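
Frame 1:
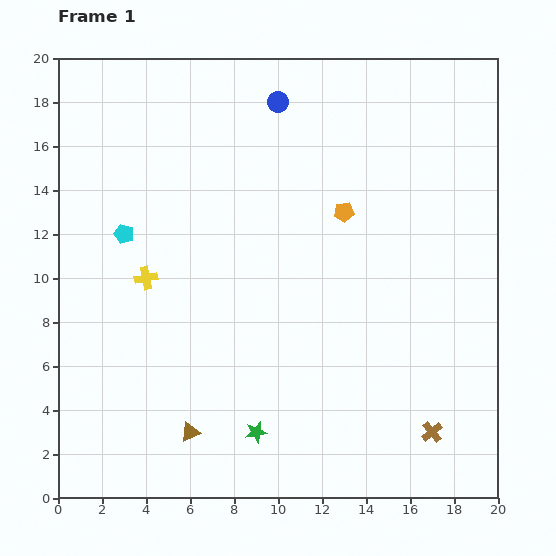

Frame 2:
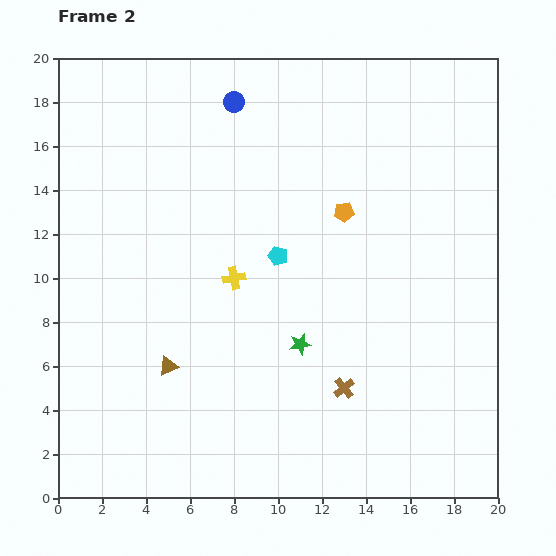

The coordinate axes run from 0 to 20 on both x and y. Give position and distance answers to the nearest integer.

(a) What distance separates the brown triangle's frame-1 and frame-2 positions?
3

The brown triangle moved from (6, 3) to (5, 6), a distance of √(1² + 3²) ≈ 3.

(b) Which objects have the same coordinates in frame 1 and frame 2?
the orange pentagon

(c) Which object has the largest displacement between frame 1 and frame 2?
the cyan pentagon

(moved 7; next 4)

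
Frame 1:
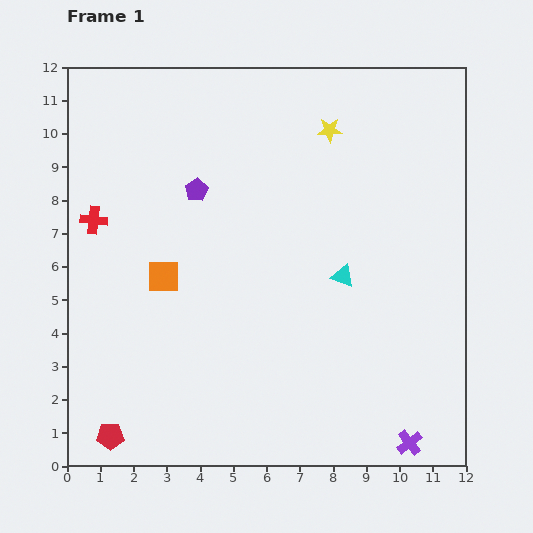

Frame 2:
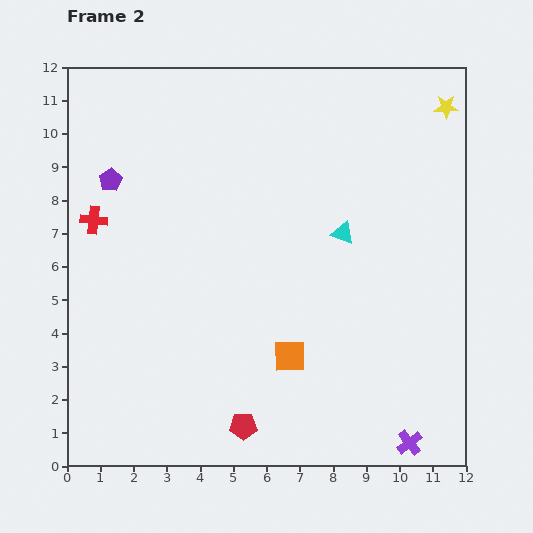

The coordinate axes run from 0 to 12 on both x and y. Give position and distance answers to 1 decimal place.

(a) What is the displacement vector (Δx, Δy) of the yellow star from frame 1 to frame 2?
(3.5, 0.7)

The yellow star was at (7.9, 10.1) in frame 1 and (11.4, 10.8) in frame 2.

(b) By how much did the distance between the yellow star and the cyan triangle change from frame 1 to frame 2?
+0.5

Distance in frame 1: 4.4. Distance in frame 2: 4.9.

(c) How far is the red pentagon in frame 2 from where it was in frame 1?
4.0

The red pentagon moved from (1.3, 0.9) to (5.3, 1.2), a distance of √(4.0² + 0.3²) ≈ 4.0.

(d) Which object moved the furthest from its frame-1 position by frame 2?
the orange square

(moved 4.5; next 4.0)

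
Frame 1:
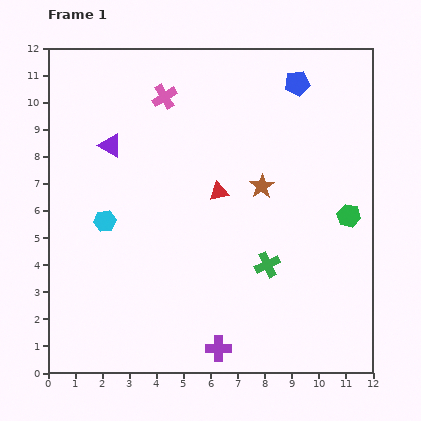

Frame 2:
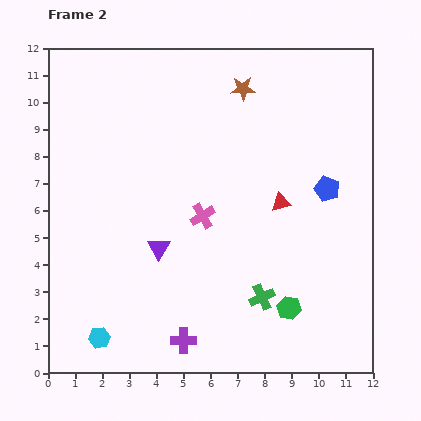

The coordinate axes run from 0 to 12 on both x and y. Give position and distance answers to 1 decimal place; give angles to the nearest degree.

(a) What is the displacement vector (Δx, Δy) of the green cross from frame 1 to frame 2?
(-0.2, -1.2)

The green cross was at (8.1, 4.0) in frame 1 and (7.9, 2.8) in frame 2.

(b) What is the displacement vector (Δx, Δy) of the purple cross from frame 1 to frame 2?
(-1.3, 0.3)

The purple cross was at (6.3, 0.9) in frame 1 and (5.0, 1.2) in frame 2.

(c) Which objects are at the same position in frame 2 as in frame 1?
none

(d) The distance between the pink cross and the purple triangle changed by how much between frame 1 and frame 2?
-0.7

Distance in frame 1: 2.7. Distance in frame 2: 2.0.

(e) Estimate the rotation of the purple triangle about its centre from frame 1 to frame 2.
31° clockwise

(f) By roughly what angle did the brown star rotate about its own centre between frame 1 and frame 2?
30° clockwise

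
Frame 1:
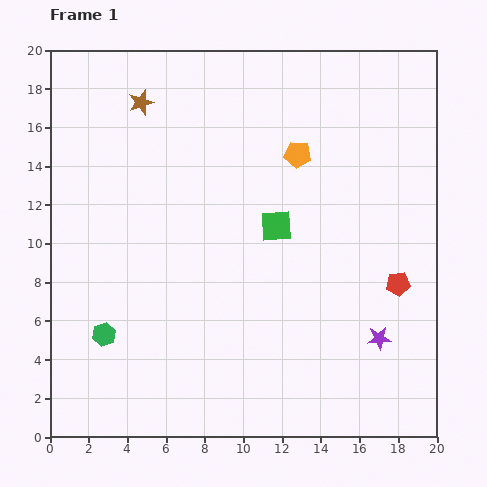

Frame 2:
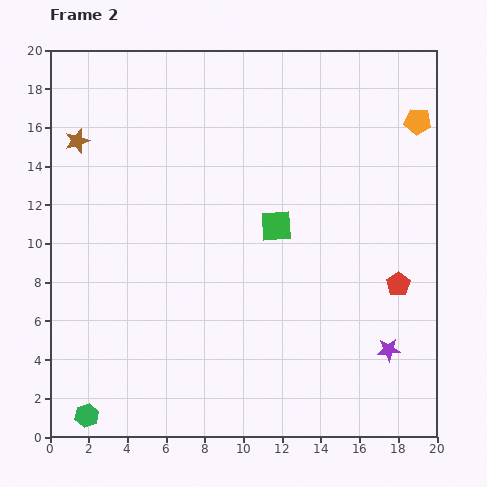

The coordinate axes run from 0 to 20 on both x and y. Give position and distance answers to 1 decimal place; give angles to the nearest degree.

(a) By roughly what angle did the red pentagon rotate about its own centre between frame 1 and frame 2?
27° counter-clockwise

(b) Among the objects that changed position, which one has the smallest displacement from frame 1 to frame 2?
the purple star

(moved 0.8)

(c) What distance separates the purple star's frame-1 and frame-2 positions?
0.8

The purple star moved from (17.0, 5.1) to (17.5, 4.5), a distance of √(0.5² + 0.6²) ≈ 0.8.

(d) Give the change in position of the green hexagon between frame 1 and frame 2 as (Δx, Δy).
(-0.9, -4.2)

The green hexagon was at (2.8, 5.3) in frame 1 and (1.9, 1.1) in frame 2.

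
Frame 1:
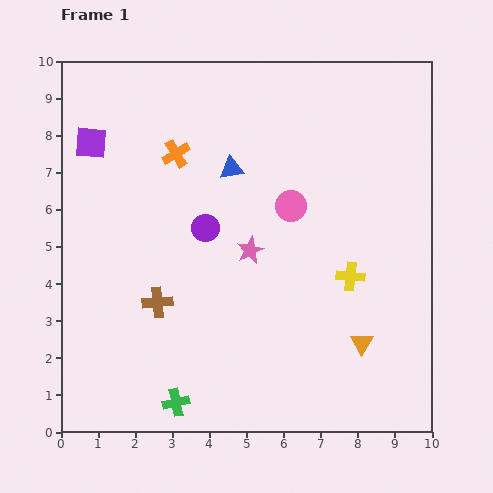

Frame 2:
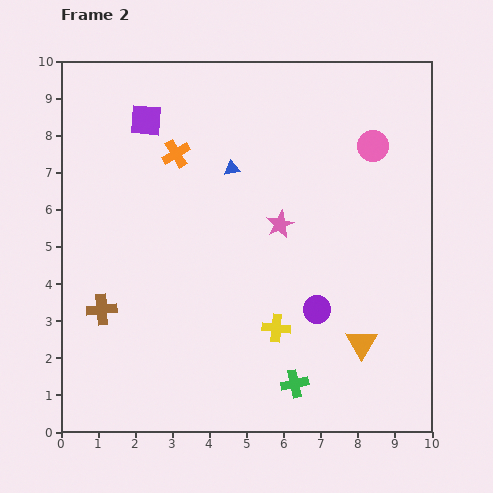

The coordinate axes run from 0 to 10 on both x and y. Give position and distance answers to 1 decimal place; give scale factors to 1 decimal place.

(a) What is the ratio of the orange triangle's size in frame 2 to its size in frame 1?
1.4×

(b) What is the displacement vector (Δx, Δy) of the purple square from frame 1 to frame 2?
(1.5, 0.6)

The purple square was at (0.8, 7.8) in frame 1 and (2.3, 8.4) in frame 2.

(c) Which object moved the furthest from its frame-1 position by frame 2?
the purple circle

(moved 3.7; next 3.2)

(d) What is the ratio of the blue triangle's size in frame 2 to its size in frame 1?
0.7×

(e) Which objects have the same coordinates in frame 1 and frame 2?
the orange cross, the orange triangle, the blue triangle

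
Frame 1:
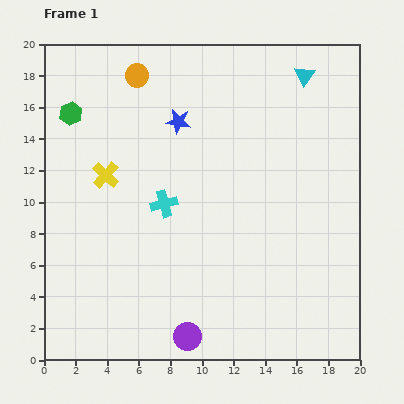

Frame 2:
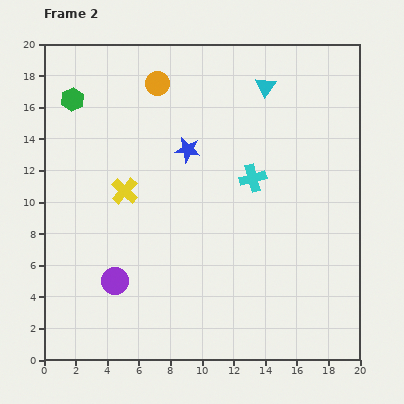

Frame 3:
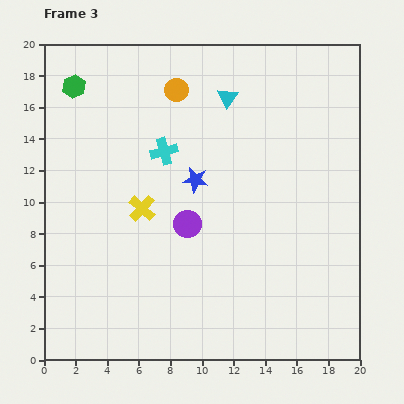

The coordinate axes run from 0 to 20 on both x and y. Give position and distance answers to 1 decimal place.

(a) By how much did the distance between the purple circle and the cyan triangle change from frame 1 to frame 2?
-2.6

Distance in frame 1: 18.1. Distance in frame 2: 15.5.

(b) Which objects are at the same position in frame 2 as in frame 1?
none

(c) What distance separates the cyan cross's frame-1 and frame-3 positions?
3.3

The cyan cross moved from (7.6, 9.9) to (7.6, 13.2), a distance of √(0.0² + 3.3²) ≈ 3.3.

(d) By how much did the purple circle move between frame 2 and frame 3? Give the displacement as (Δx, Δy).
(4.6, 3.6)

The purple circle was at (4.5, 5.0) in frame 2 and (9.1, 8.6) in frame 3.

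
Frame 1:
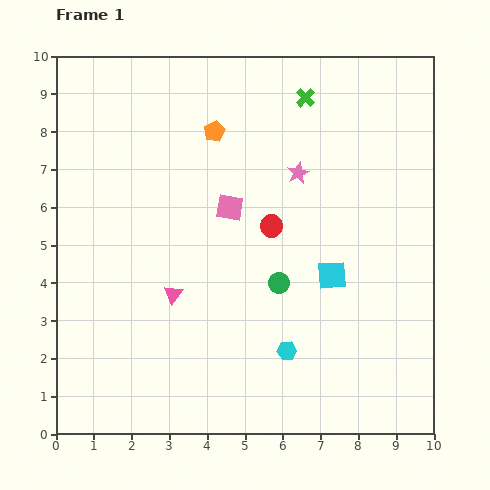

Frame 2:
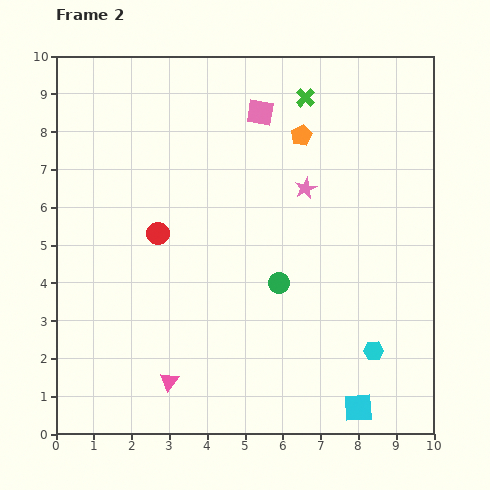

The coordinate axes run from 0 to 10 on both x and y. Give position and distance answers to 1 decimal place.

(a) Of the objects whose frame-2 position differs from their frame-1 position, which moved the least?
the pink star

(moved 0.4)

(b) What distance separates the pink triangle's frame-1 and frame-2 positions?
2.3

The pink triangle moved from (3.1, 3.7) to (3.0, 1.4), a distance of √(0.1² + 2.3²) ≈ 2.3.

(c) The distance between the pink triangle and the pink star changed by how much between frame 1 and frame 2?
+1.6

Distance in frame 1: 4.6. Distance in frame 2: 6.2.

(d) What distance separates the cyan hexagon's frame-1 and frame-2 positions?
2.3

The cyan hexagon moved from (6.1, 2.2) to (8.4, 2.2), a distance of √(2.3² + 0.0²) ≈ 2.3.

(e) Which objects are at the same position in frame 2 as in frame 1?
the green cross, the green circle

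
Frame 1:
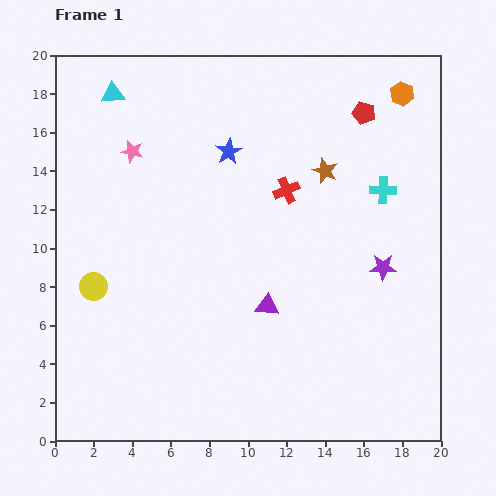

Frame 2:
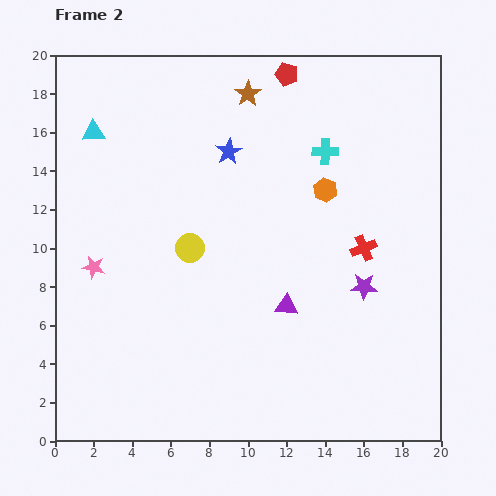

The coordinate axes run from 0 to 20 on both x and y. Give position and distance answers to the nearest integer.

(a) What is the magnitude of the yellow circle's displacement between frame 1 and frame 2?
5

The yellow circle moved from (2, 8) to (7, 10), a distance of √(5² + 2²) ≈ 5.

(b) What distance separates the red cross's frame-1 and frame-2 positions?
5

The red cross moved from (12, 13) to (16, 10), a distance of √(4² + 3²) ≈ 5.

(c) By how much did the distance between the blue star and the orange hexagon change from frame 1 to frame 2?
-4

Distance in frame 1: 9. Distance in frame 2: 5.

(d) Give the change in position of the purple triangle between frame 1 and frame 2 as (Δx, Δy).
(1, 0)

The purple triangle was at (11, 7) in frame 1 and (12, 7) in frame 2.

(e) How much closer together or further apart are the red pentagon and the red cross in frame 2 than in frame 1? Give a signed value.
+4

Distance in frame 1: 6. Distance in frame 2: 10.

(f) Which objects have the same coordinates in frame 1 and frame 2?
the blue star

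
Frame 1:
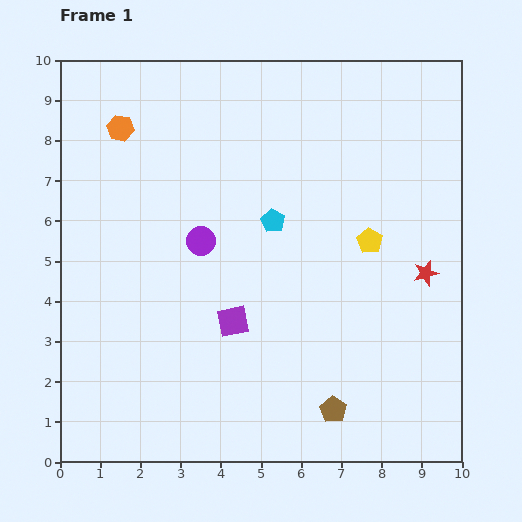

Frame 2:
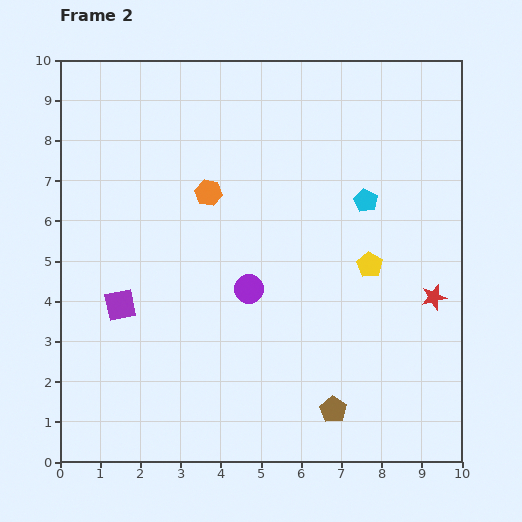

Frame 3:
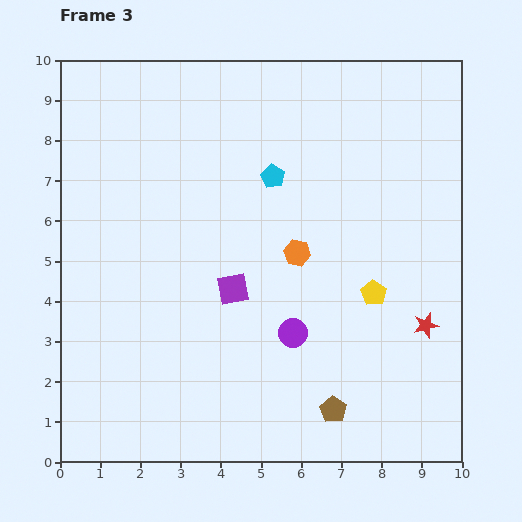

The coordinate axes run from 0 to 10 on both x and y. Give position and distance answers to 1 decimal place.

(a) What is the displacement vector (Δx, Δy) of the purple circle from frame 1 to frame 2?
(1.2, -1.2)

The purple circle was at (3.5, 5.5) in frame 1 and (4.7, 4.3) in frame 2.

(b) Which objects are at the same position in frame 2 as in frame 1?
the brown pentagon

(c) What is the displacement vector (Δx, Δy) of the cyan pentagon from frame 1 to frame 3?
(0.0, 1.1)

The cyan pentagon was at (5.3, 6.0) in frame 1 and (5.3, 7.1) in frame 3.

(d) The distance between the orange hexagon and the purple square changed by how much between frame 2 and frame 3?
-1.8

Distance in frame 2: 3.6. Distance in frame 3: 1.8.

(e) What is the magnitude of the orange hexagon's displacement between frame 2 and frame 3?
2.7

The orange hexagon moved from (3.7, 6.7) to (5.9, 5.2), a distance of √(2.2² + 1.5²) ≈ 2.7.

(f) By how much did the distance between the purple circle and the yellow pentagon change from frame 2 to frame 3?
-0.9

Distance in frame 2: 3.1. Distance in frame 3: 2.2.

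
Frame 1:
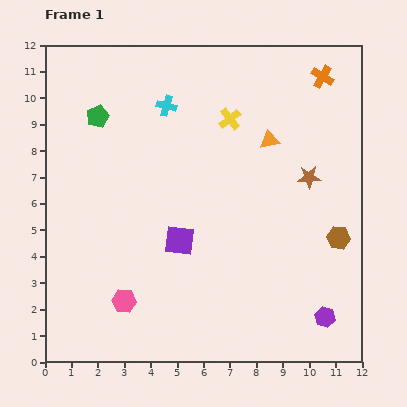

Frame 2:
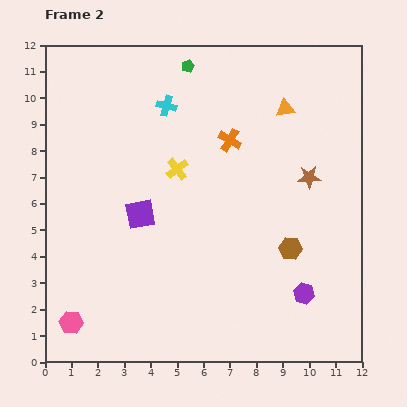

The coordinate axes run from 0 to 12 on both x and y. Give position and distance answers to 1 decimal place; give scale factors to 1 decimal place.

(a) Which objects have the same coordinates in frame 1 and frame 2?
the cyan cross, the brown star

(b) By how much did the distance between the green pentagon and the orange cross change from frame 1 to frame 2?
-5.4

Distance in frame 1: 8.6. Distance in frame 2: 3.2.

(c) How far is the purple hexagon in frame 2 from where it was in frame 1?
1.2

The purple hexagon moved from (10.6, 1.7) to (9.8, 2.6), a distance of √(0.8² + 0.9²) ≈ 1.2.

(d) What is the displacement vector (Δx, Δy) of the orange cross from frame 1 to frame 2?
(-3.5, -2.4)

The orange cross was at (10.5, 10.8) in frame 1 and (7.0, 8.4) in frame 2.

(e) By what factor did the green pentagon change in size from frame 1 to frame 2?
0.6×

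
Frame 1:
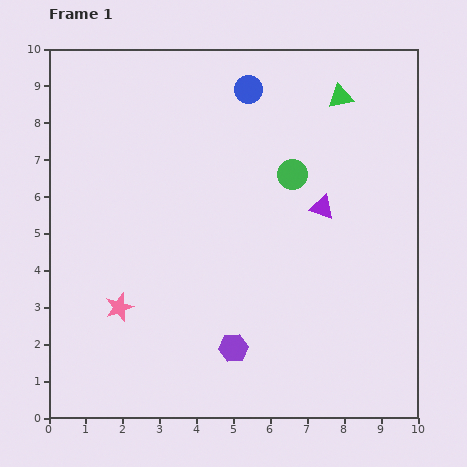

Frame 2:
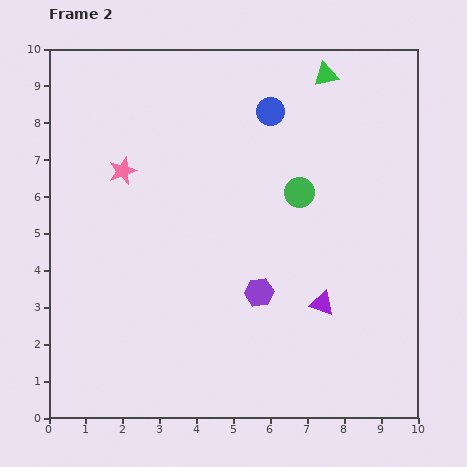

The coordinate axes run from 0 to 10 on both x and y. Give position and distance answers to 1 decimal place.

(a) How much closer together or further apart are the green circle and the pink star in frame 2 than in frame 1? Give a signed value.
-1.1

Distance in frame 1: 5.9. Distance in frame 2: 4.8.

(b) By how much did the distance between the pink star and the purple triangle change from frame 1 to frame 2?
+0.4

Distance in frame 1: 6.1. Distance in frame 2: 6.5.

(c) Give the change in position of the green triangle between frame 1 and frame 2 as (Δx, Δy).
(-0.4, 0.6)

The green triangle was at (7.9, 8.7) in frame 1 and (7.5, 9.3) in frame 2.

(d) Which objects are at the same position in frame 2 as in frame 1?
none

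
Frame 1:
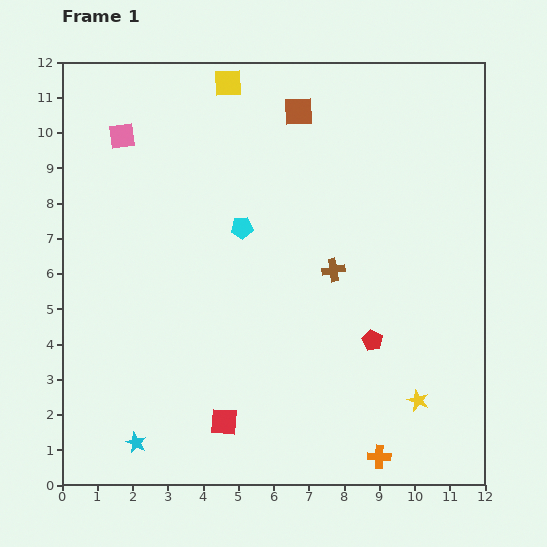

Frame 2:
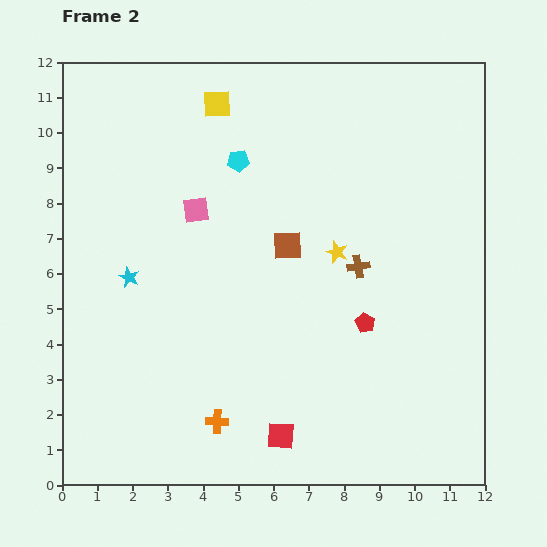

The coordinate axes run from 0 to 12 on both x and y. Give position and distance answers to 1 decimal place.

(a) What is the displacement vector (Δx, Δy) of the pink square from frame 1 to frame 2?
(2.1, -2.1)

The pink square was at (1.7, 9.9) in frame 1 and (3.8, 7.8) in frame 2.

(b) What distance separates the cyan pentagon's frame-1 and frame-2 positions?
1.9

The cyan pentagon moved from (5.1, 7.3) to (5.0, 9.2), a distance of √(0.1² + 1.9²) ≈ 1.9.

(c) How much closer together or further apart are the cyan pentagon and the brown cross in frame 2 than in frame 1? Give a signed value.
+1.6

Distance in frame 1: 2.9. Distance in frame 2: 4.5.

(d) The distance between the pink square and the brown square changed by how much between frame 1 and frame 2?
-2.2

Distance in frame 1: 5.0. Distance in frame 2: 2.8.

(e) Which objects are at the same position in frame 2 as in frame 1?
none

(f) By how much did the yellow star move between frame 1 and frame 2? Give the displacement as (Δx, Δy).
(-2.3, 4.2)

The yellow star was at (10.1, 2.4) in frame 1 and (7.8, 6.6) in frame 2.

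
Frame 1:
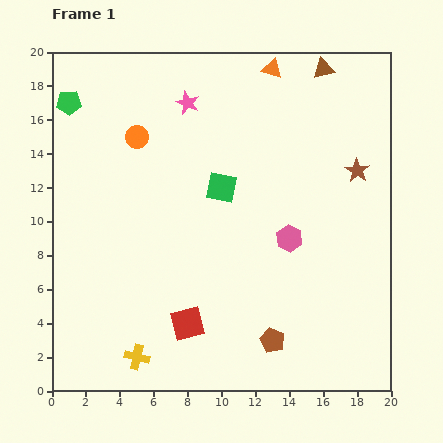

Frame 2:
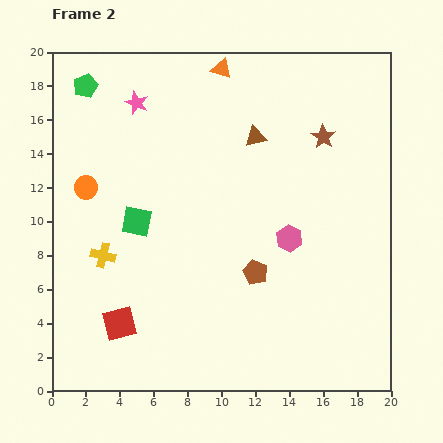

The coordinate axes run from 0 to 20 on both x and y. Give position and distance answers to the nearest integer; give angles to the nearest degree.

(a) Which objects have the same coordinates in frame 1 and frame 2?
the pink hexagon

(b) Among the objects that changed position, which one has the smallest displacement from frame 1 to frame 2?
the green pentagon

(moved 1)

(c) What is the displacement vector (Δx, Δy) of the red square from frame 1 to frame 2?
(-4, 0)

The red square was at (8, 4) in frame 1 and (4, 4) in frame 2.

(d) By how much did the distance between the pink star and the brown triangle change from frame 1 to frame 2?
-1

Distance in frame 1: 8. Distance in frame 2: 7.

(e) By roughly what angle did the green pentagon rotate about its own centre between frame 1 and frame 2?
21° counter-clockwise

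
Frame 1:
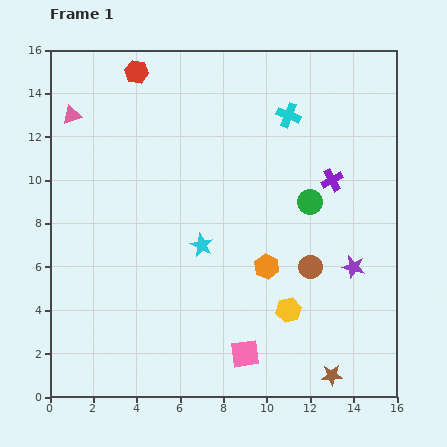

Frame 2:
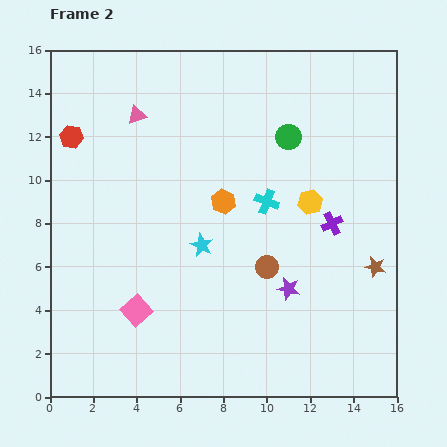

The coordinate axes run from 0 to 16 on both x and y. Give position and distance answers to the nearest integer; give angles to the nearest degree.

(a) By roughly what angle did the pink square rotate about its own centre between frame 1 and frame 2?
33° counter-clockwise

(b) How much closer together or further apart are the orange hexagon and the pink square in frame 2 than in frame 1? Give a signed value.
+2

Distance in frame 1: 4. Distance in frame 2: 6.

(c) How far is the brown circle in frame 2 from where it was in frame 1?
2

The brown circle moved from (12, 6) to (10, 6), a distance of √(2² + 0²) ≈ 2.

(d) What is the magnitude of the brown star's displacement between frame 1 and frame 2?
5

The brown star moved from (13, 1) to (15, 6), a distance of √(2² + 5²) ≈ 5.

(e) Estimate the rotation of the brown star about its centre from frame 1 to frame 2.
16° clockwise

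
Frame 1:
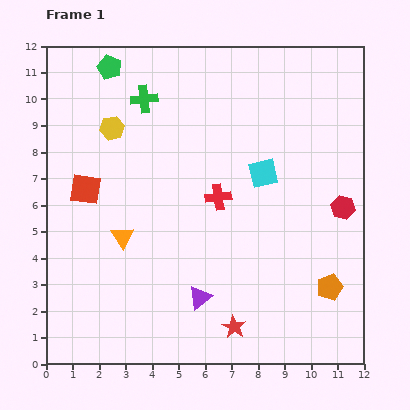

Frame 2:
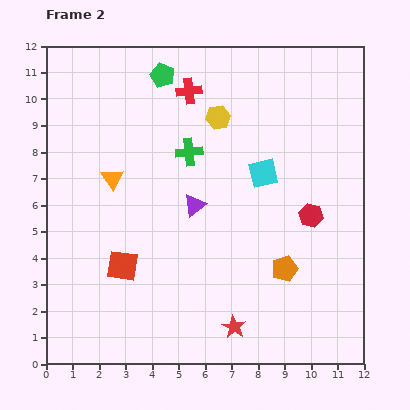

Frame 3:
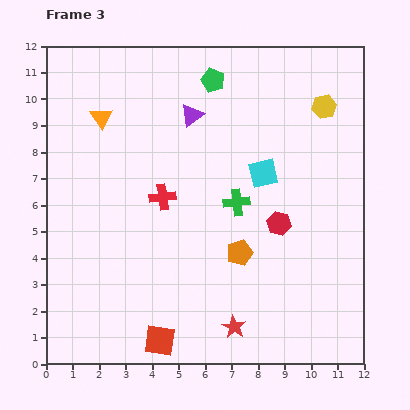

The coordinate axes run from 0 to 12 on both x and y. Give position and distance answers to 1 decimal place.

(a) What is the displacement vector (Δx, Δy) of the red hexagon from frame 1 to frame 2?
(-1.2, -0.3)

The red hexagon was at (11.2, 5.9) in frame 1 and (10.0, 5.6) in frame 2.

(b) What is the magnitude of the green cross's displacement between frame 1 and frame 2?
2.6

The green cross moved from (3.7, 10.0) to (5.4, 8.0), a distance of √(1.7² + 2.0²) ≈ 2.6.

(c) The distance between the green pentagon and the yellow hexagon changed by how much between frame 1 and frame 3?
+2.0

Distance in frame 1: 2.3. Distance in frame 3: 4.3.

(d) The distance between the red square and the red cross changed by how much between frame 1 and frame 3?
+0.4

Distance in frame 1: 5.0. Distance in frame 3: 5.4.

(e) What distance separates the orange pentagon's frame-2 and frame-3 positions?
1.8

The orange pentagon moved from (9.0, 3.6) to (7.3, 4.2), a distance of √(1.7² + 0.6²) ≈ 1.8.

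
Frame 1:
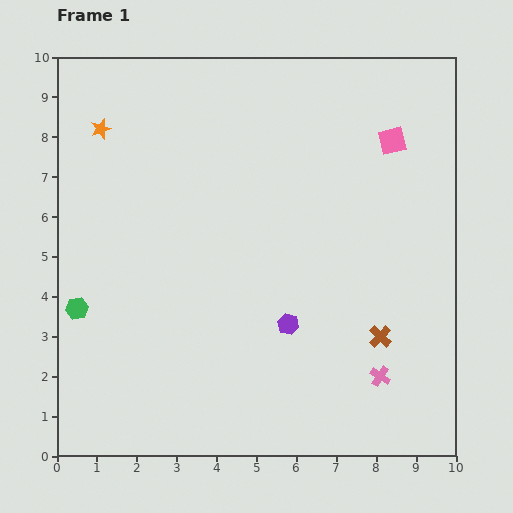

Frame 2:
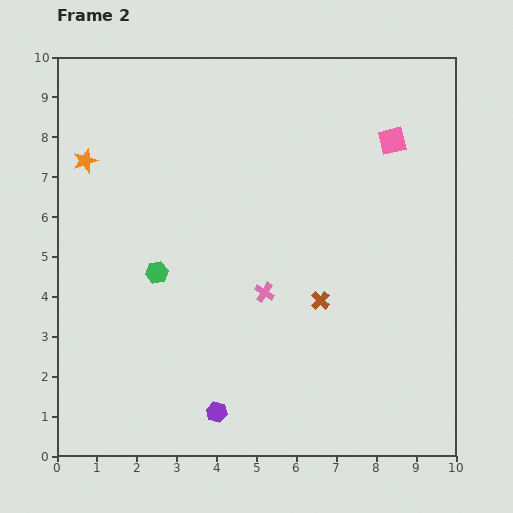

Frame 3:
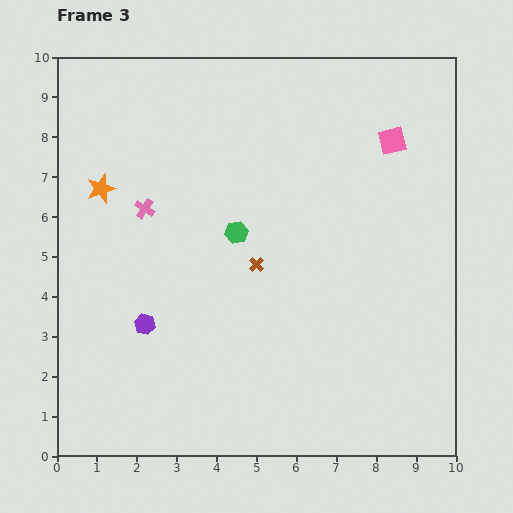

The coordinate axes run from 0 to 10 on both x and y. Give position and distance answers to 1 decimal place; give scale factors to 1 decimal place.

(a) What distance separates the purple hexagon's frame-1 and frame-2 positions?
2.8

The purple hexagon moved from (5.8, 3.3) to (4.0, 1.1), a distance of √(1.8² + 2.2²) ≈ 2.8.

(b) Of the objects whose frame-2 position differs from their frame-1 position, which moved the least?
the orange star

(moved 0.9)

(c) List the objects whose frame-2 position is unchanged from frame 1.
the pink square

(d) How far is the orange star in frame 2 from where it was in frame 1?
0.9

The orange star moved from (1.1, 8.2) to (0.7, 7.4), a distance of √(0.4² + 0.8²) ≈ 0.9.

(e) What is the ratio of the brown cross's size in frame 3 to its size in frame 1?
0.7×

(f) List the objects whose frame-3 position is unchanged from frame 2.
the pink square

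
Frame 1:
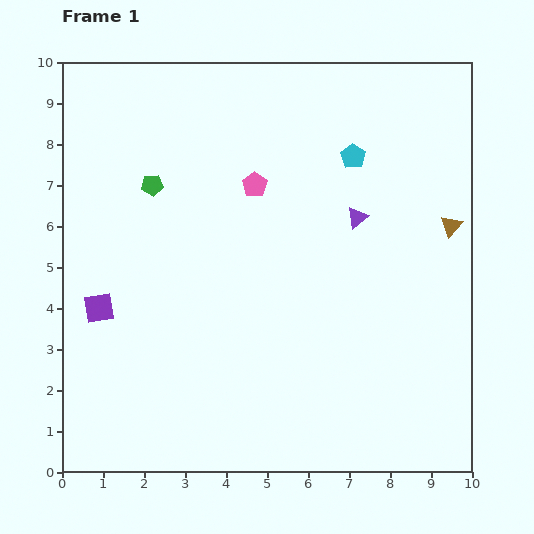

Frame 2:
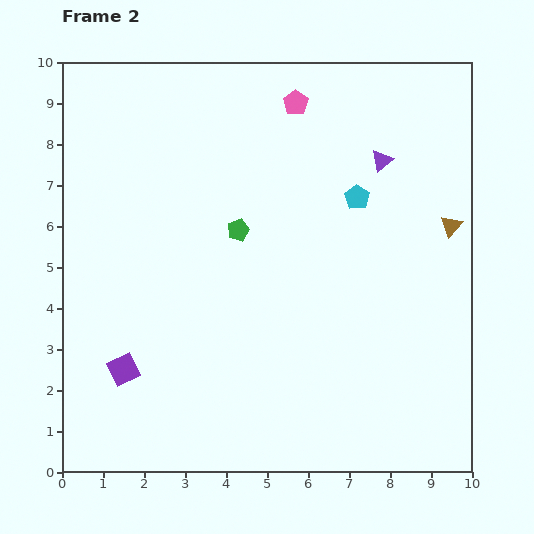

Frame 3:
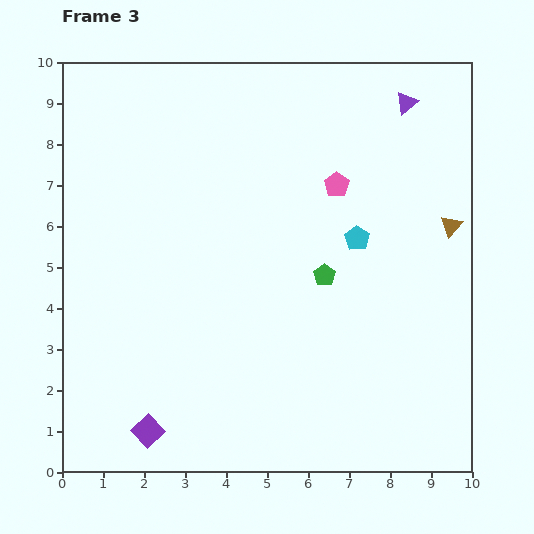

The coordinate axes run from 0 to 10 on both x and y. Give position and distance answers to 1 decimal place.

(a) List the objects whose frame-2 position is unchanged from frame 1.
the brown triangle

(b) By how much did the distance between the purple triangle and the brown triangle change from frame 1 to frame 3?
+0.9

Distance in frame 1: 2.3. Distance in frame 3: 3.2.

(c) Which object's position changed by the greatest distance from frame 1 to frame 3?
the green pentagon

(moved 4.7; next 3.2)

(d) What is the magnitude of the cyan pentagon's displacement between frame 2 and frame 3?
1.0

The cyan pentagon moved from (7.2, 6.7) to (7.2, 5.7), a distance of √(0.0² + 1.0²) ≈ 1.0.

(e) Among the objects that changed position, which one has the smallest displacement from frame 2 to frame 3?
the cyan pentagon

(moved 1.0)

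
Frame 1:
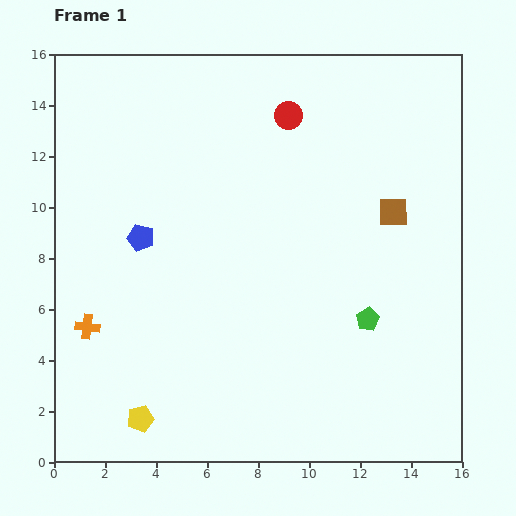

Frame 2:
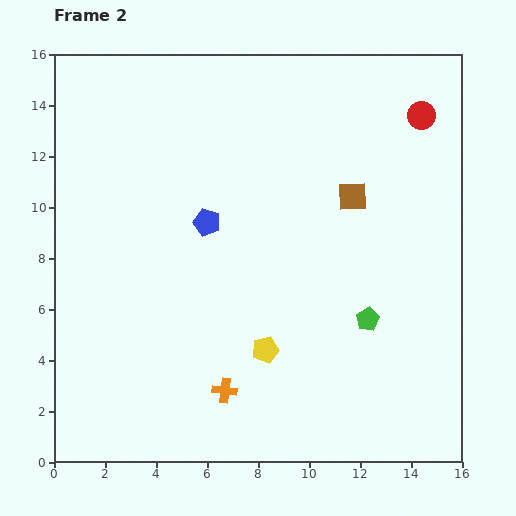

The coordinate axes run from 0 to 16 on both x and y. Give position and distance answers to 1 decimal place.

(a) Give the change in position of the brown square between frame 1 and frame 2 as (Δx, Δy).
(-1.6, 0.6)

The brown square was at (13.3, 9.8) in frame 1 and (11.7, 10.4) in frame 2.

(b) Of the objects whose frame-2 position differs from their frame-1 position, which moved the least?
the brown square

(moved 1.7)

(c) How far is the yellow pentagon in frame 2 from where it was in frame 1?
5.6

The yellow pentagon moved from (3.4, 1.7) to (8.3, 4.4), a distance of √(4.9² + 2.7²) ≈ 5.6.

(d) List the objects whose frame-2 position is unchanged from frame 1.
the green pentagon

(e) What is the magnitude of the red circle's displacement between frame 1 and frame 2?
5.2

The red circle moved from (9.2, 13.6) to (14.4, 13.6), a distance of √(5.2² + 0.0²) ≈ 5.2.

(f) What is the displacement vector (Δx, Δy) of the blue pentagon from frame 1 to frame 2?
(2.6, 0.6)

The blue pentagon was at (3.4, 8.8) in frame 1 and (6.0, 9.4) in frame 2.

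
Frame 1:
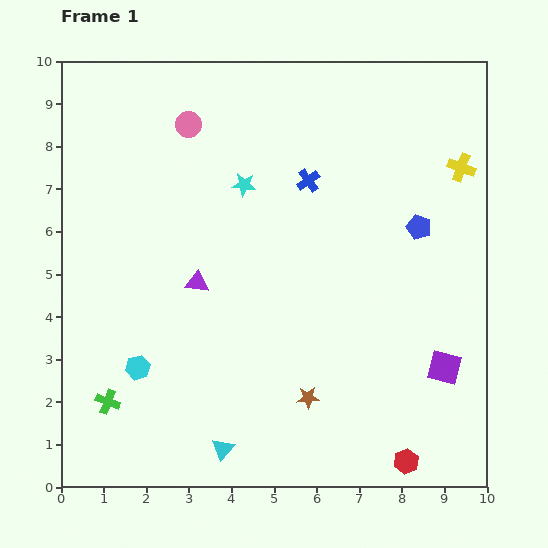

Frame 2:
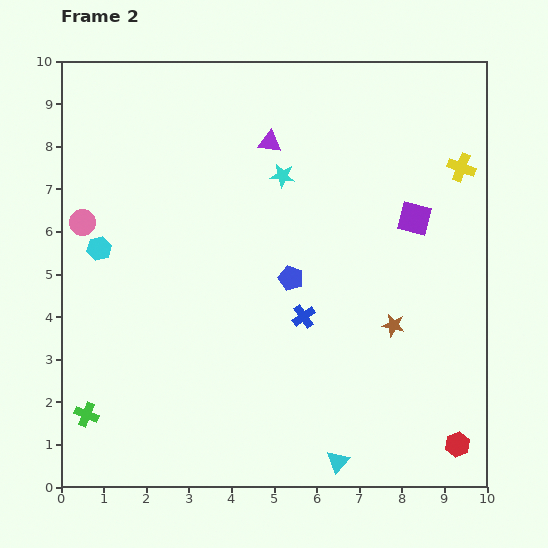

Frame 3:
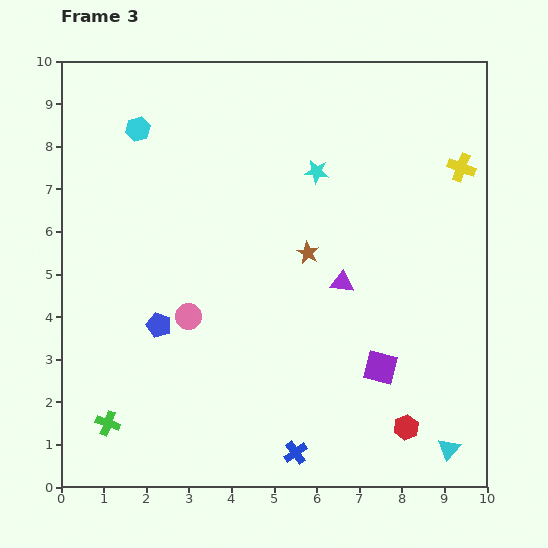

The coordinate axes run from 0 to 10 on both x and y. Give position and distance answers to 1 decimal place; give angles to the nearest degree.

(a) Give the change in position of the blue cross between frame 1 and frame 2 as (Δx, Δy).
(-0.1, -3.2)

The blue cross was at (5.8, 7.2) in frame 1 and (5.7, 4.0) in frame 2.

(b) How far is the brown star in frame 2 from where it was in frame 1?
2.6

The brown star moved from (5.8, 2.1) to (7.8, 3.8), a distance of √(2.0² + 1.7²) ≈ 2.6.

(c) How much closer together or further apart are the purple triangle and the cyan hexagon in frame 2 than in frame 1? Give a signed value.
+2.3

Distance in frame 1: 2.4. Distance in frame 2: 4.7.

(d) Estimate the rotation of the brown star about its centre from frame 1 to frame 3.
30° clockwise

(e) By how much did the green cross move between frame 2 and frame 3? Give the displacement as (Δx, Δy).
(0.5, -0.2)

The green cross was at (0.6, 1.7) in frame 2 and (1.1, 1.5) in frame 3.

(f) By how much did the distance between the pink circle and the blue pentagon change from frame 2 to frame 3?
-4.4

Distance in frame 2: 5.1. Distance in frame 3: 0.7.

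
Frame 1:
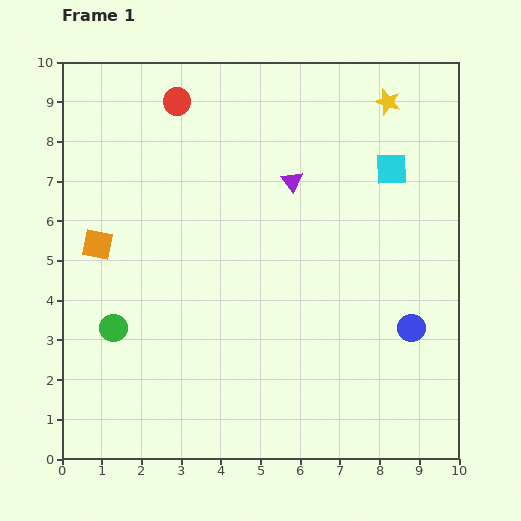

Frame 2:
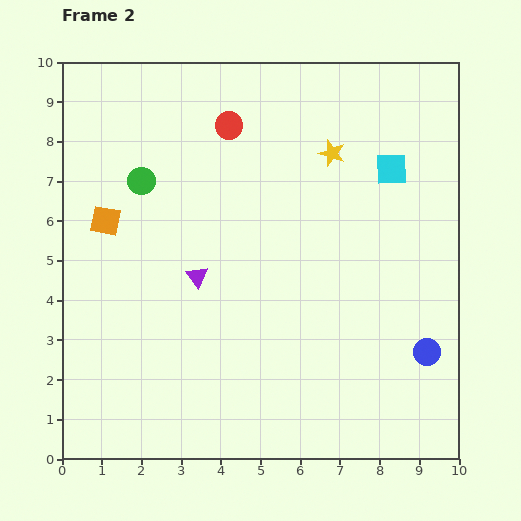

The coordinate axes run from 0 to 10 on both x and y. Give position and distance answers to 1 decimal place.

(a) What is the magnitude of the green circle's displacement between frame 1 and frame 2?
3.8

The green circle moved from (1.3, 3.3) to (2.0, 7.0), a distance of √(0.7² + 3.7²) ≈ 3.8.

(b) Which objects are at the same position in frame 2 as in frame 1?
the cyan square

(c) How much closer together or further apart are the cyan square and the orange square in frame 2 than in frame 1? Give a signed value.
-0.3

Distance in frame 1: 7.6. Distance in frame 2: 7.3.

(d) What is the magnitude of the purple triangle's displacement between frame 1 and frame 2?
3.4

The purple triangle moved from (5.8, 7.0) to (3.4, 4.6), a distance of √(2.4² + 2.4²) ≈ 3.4.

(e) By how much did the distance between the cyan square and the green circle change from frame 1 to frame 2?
-1.8

Distance in frame 1: 8.1. Distance in frame 2: 6.3.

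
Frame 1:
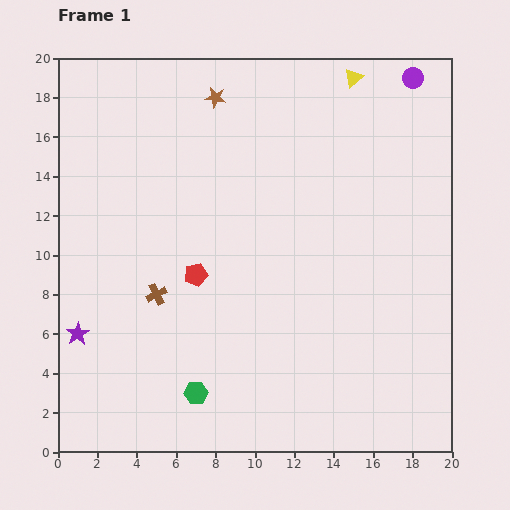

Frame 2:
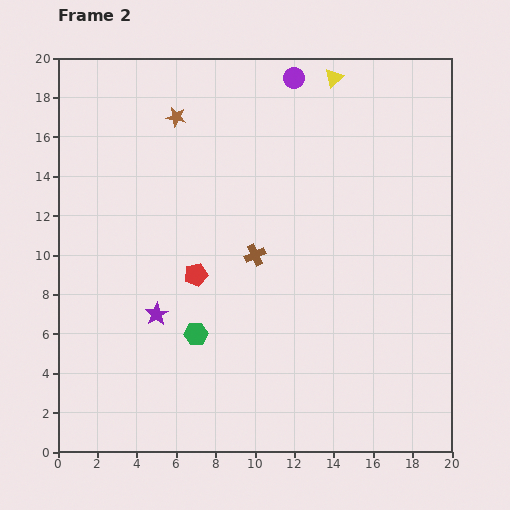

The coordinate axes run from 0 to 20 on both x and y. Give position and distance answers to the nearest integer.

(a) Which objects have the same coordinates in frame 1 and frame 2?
the red pentagon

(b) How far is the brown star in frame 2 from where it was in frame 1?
2

The brown star moved from (8, 18) to (6, 17), a distance of √(2² + 1²) ≈ 2.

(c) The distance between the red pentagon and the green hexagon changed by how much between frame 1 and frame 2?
-3

Distance in frame 1: 6. Distance in frame 2: 3.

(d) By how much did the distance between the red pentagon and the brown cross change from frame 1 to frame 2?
+1

Distance in frame 1: 2. Distance in frame 2: 3.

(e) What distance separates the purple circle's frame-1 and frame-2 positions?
6

The purple circle moved from (18, 19) to (12, 19), a distance of √(6² + 0²) ≈ 6.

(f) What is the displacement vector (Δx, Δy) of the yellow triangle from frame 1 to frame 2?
(-1, 0)

The yellow triangle was at (15, 19) in frame 1 and (14, 19) in frame 2.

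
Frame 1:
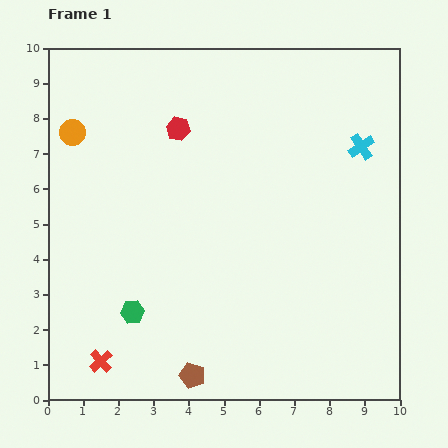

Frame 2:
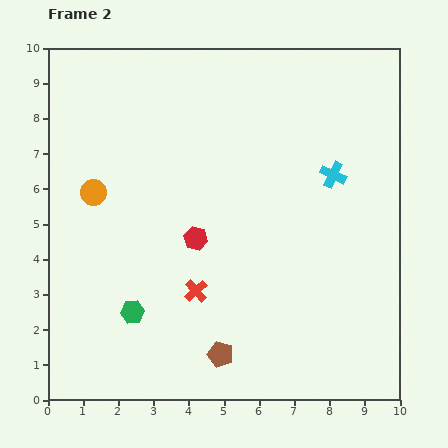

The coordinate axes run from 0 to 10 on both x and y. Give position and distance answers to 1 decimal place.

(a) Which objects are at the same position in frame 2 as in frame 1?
the green hexagon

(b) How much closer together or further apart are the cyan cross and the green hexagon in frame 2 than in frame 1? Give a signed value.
-1.1

Distance in frame 1: 8.0. Distance in frame 2: 6.9.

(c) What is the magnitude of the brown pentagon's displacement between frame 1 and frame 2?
1.0

The brown pentagon moved from (4.1, 0.7) to (4.9, 1.3), a distance of √(0.8² + 0.6²) ≈ 1.0.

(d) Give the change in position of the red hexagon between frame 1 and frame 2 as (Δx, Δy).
(0.5, -3.1)

The red hexagon was at (3.7, 7.7) in frame 1 and (4.2, 4.6) in frame 2.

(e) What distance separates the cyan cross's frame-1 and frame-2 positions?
1.1

The cyan cross moved from (8.9, 7.2) to (8.1, 6.4), a distance of √(0.8² + 0.8²) ≈ 1.1.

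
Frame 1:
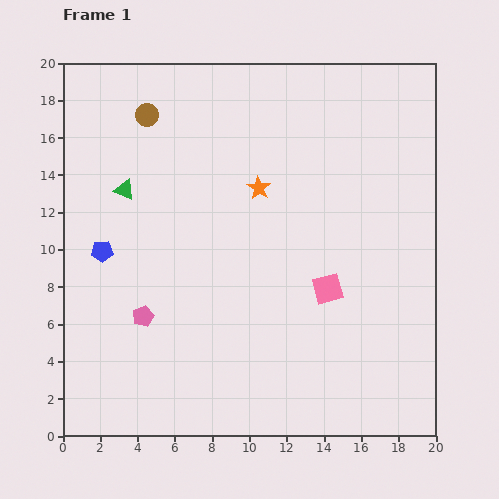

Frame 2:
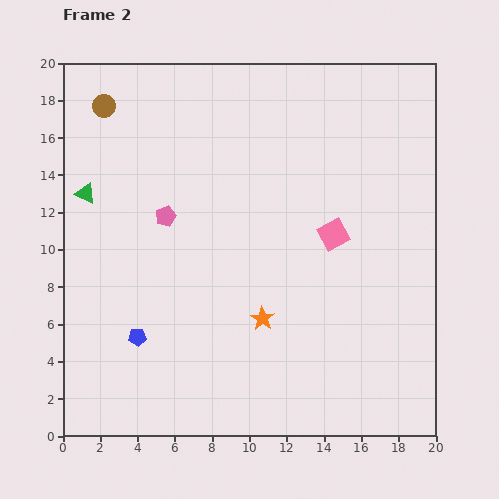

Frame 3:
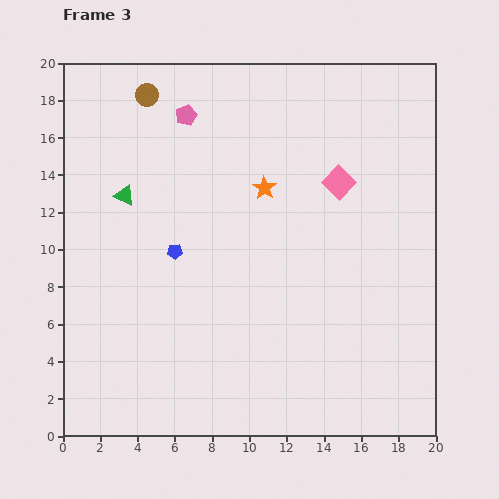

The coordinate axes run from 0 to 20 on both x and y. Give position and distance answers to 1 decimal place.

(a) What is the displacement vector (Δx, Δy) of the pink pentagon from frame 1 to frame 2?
(1.2, 5.4)

The pink pentagon was at (4.3, 6.4) in frame 1 and (5.5, 11.8) in frame 2.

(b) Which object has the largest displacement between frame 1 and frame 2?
the orange star

(moved 7.0; next 5.5)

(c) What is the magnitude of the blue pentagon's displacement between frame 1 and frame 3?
3.9

The blue pentagon moved from (2.1, 9.9) to (6.0, 9.9), a distance of √(3.9² + 0.0²) ≈ 3.9.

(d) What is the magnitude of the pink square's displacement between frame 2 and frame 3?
2.8

The pink square moved from (14.5, 10.8) to (14.8, 13.6), a distance of √(0.3² + 2.8²) ≈ 2.8.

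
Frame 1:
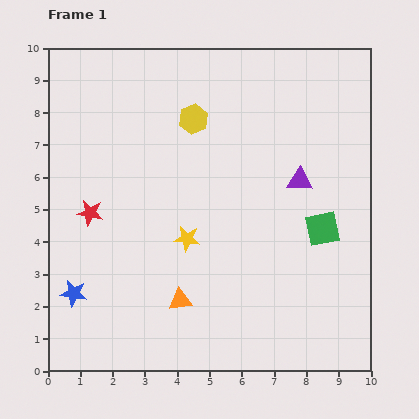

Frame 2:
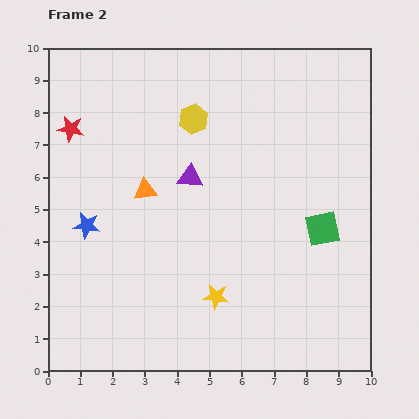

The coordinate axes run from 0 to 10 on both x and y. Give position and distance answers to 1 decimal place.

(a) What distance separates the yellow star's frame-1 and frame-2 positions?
2.0

The yellow star moved from (4.3, 4.1) to (5.2, 2.3), a distance of √(0.9² + 1.8²) ≈ 2.0.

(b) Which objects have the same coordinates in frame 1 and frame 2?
the yellow hexagon, the green square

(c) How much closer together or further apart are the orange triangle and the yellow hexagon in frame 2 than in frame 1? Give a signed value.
-2.9

Distance in frame 1: 5.6. Distance in frame 2: 2.7.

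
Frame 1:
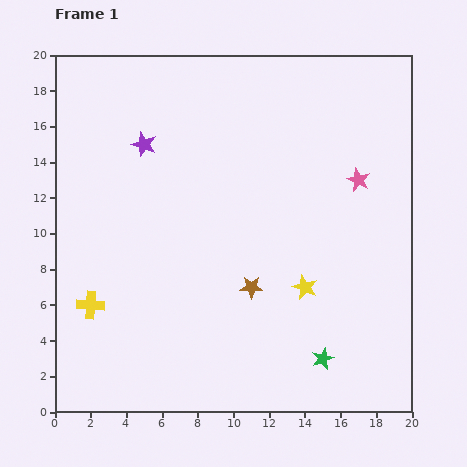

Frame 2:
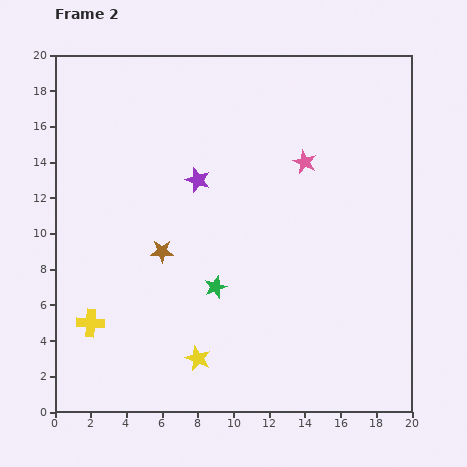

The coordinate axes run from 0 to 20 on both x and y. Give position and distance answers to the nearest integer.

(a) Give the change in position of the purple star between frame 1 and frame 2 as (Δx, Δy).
(3, -2)

The purple star was at (5, 15) in frame 1 and (8, 13) in frame 2.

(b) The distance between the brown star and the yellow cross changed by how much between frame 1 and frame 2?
-3

Distance in frame 1: 9. Distance in frame 2: 6.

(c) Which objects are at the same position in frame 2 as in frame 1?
none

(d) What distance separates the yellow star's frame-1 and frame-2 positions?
7

The yellow star moved from (14, 7) to (8, 3), a distance of √(6² + 4²) ≈ 7.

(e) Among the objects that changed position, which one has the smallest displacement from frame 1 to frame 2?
the yellow cross

(moved 1)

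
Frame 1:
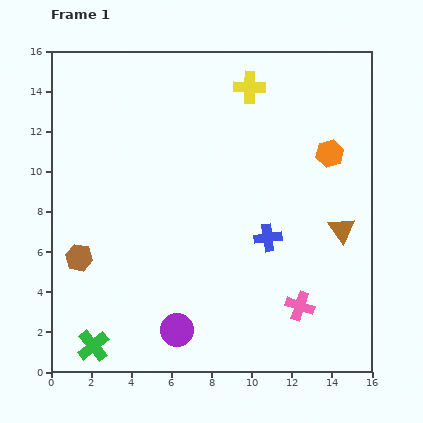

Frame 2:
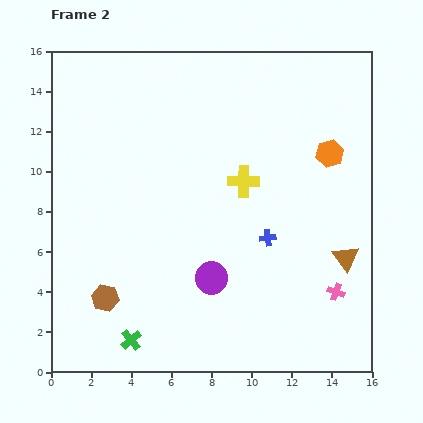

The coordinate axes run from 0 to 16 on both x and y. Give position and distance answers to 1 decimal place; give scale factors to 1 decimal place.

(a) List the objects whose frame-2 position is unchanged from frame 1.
the orange hexagon, the blue cross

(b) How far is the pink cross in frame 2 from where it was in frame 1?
1.9

The pink cross moved from (12.4, 3.3) to (14.2, 4.0), a distance of √(1.8² + 0.7²) ≈ 1.9.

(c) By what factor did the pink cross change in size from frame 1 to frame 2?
0.6×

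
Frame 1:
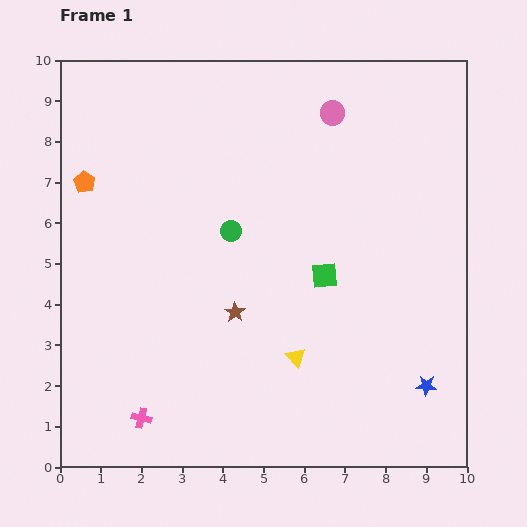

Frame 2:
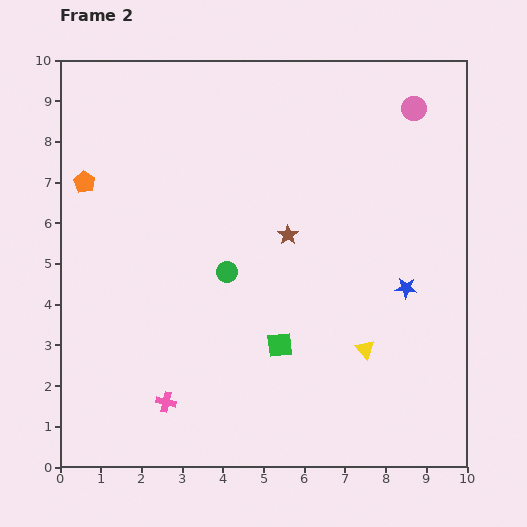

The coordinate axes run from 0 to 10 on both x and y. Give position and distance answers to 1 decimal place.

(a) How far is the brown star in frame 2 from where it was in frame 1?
2.3

The brown star moved from (4.3, 3.8) to (5.6, 5.7), a distance of √(1.3² + 1.9²) ≈ 2.3.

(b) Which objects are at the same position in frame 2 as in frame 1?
the orange pentagon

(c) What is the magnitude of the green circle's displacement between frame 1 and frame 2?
1.0

The green circle moved from (4.2, 5.8) to (4.1, 4.8), a distance of √(0.1² + 1.0²) ≈ 1.0.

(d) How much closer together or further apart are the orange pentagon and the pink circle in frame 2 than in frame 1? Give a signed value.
+2.0

Distance in frame 1: 6.3. Distance in frame 2: 8.3.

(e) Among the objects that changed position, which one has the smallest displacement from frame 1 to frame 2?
the pink cross

(moved 0.7)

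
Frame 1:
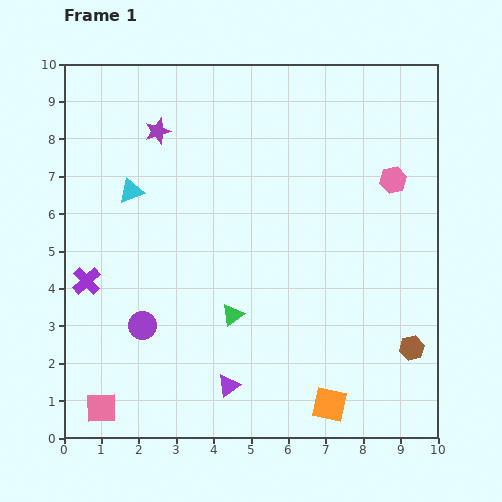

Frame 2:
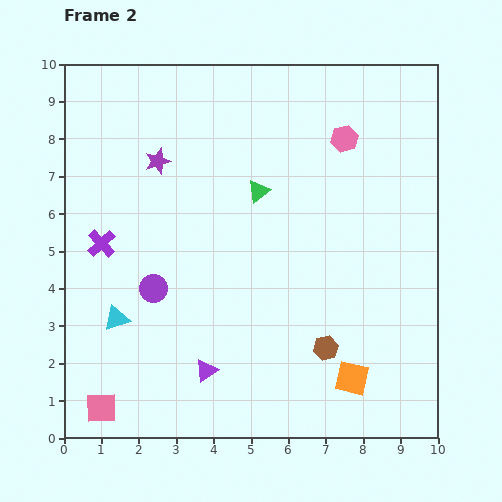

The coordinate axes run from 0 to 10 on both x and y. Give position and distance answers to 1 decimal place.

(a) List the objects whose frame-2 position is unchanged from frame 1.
the pink square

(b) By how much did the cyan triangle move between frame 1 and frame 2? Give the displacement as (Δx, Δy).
(-0.4, -3.4)

The cyan triangle was at (1.8, 6.6) in frame 1 and (1.4, 3.2) in frame 2.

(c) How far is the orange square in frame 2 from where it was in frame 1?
0.9

The orange square moved from (7.1, 0.9) to (7.7, 1.6), a distance of √(0.6² + 0.7²) ≈ 0.9.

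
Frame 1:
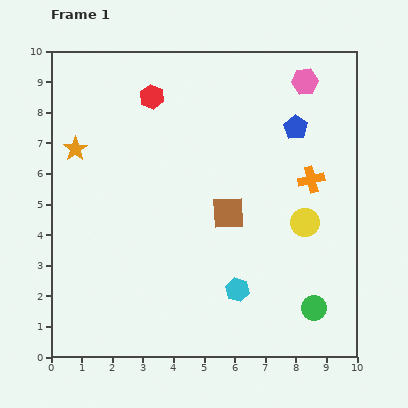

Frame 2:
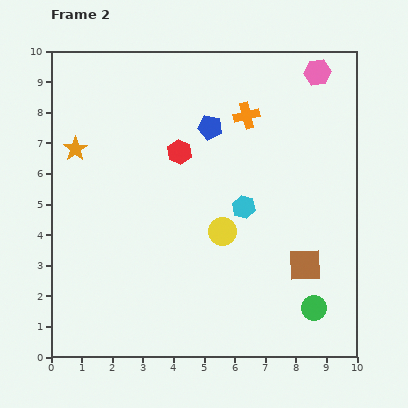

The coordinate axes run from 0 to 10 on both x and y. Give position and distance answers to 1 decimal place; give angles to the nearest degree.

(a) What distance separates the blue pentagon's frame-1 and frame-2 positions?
2.8

The blue pentagon moved from (8.0, 7.5) to (5.2, 7.5), a distance of √(2.8² + 0.0²) ≈ 2.8.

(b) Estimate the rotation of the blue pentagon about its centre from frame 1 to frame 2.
21° counter-clockwise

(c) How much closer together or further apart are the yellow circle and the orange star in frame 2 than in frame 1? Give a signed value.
-2.4

Distance in frame 1: 7.9. Distance in frame 2: 5.5.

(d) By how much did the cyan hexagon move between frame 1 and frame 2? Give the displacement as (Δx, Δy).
(0.2, 2.7)

The cyan hexagon was at (6.1, 2.2) in frame 1 and (6.3, 4.9) in frame 2.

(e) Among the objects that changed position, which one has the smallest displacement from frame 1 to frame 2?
the pink hexagon

(moved 0.5)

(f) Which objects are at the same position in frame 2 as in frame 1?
the orange star, the green circle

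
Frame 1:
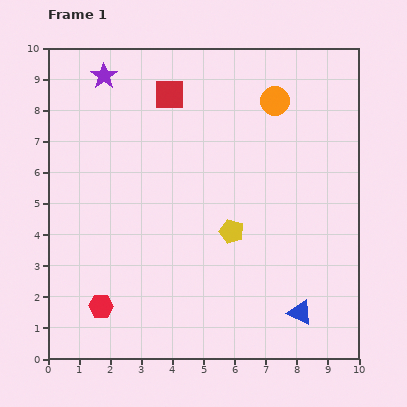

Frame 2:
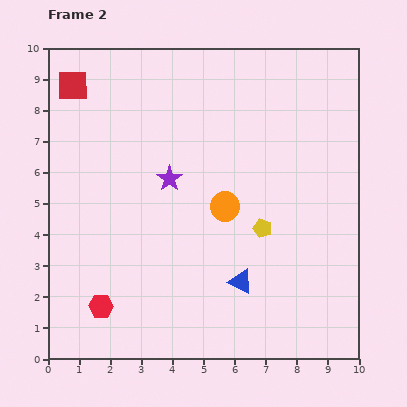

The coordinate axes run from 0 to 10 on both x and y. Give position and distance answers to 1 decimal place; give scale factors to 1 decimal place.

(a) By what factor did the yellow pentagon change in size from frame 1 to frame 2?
0.8×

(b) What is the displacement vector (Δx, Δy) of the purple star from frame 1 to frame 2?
(2.1, -3.3)

The purple star was at (1.8, 9.1) in frame 1 and (3.9, 5.8) in frame 2.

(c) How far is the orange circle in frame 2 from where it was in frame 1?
3.8

The orange circle moved from (7.3, 8.3) to (5.7, 4.9), a distance of √(1.6² + 3.4²) ≈ 3.8.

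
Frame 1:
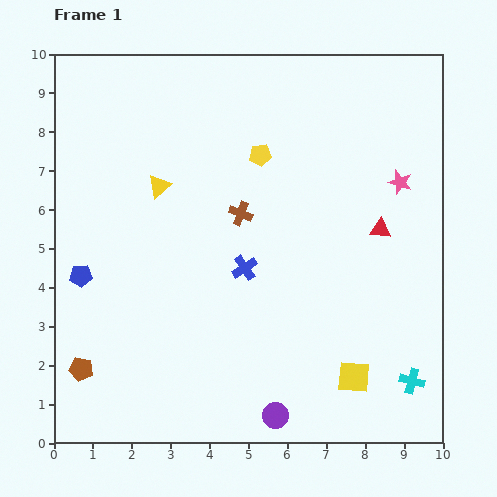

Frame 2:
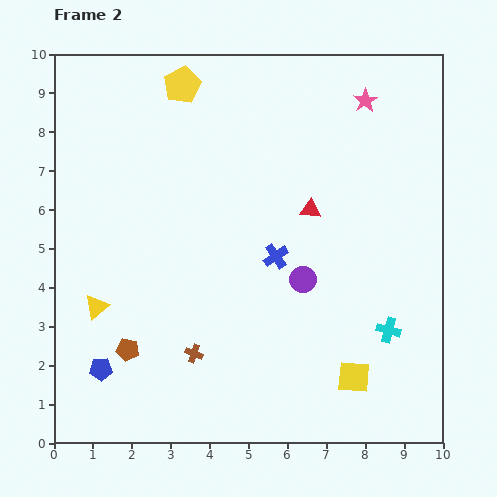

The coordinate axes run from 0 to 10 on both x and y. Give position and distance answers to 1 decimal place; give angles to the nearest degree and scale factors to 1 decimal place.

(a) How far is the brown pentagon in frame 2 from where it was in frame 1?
1.3

The brown pentagon moved from (0.7, 1.9) to (1.9, 2.4), a distance of √(1.2² + 0.5²) ≈ 1.3.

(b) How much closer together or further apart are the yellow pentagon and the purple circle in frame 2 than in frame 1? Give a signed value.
-0.8

Distance in frame 1: 6.7. Distance in frame 2: 5.9.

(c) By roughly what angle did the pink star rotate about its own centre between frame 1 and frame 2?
22° clockwise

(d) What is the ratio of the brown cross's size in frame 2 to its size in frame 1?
0.8×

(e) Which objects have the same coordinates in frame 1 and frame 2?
the yellow square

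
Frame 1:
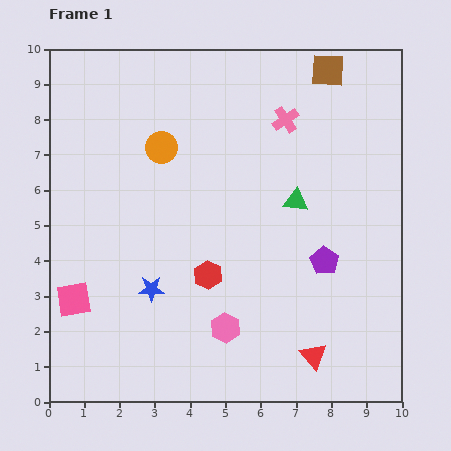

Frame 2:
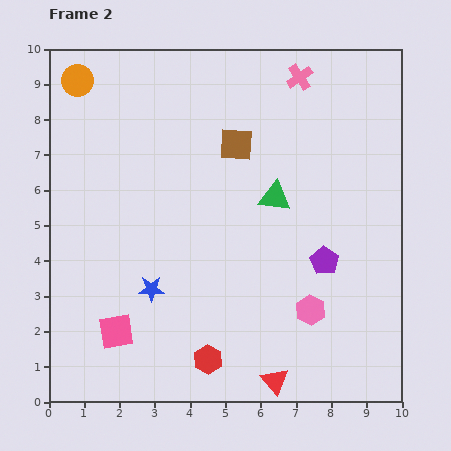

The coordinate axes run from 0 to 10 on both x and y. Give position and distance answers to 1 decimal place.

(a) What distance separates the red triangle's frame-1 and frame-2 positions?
1.3

The red triangle moved from (7.5, 1.3) to (6.4, 0.6), a distance of √(1.1² + 0.7²) ≈ 1.3.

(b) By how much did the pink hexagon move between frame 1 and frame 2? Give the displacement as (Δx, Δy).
(2.4, 0.5)

The pink hexagon was at (5.0, 2.1) in frame 1 and (7.4, 2.6) in frame 2.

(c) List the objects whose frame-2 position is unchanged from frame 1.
the blue star, the purple pentagon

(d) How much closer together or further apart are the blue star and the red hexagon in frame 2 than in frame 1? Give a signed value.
+1.0

Distance in frame 1: 1.6. Distance in frame 2: 2.6.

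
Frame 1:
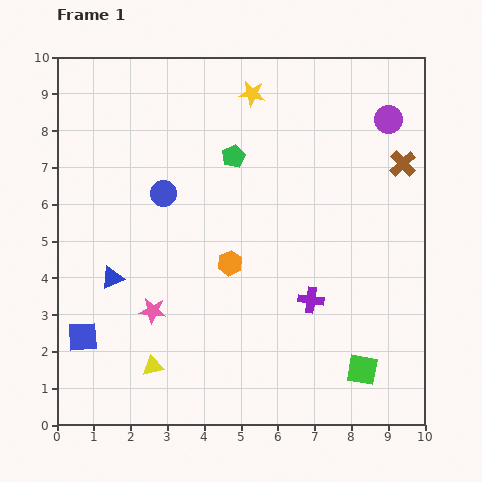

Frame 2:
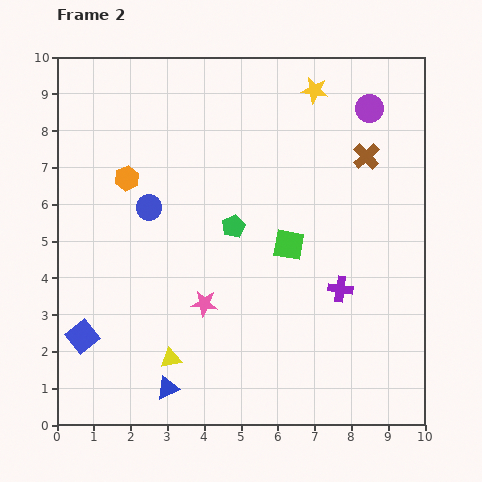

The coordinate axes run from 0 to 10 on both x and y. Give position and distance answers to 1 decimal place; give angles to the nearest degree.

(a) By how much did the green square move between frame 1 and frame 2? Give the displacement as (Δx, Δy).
(-2.0, 3.4)

The green square was at (8.3, 1.5) in frame 1 and (6.3, 4.9) in frame 2.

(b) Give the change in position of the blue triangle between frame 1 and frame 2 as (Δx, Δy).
(1.5, -3.0)

The blue triangle was at (1.5, 4.0) in frame 1 and (3.0, 1.0) in frame 2.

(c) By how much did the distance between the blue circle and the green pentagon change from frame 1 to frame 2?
+0.3

Distance in frame 1: 2.1. Distance in frame 2: 2.4.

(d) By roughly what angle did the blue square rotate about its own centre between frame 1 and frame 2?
34° counter-clockwise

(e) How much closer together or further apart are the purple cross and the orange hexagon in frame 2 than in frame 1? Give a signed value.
+4.1

Distance in frame 1: 2.4. Distance in frame 2: 6.5.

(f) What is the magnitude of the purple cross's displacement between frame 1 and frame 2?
0.9

The purple cross moved from (6.9, 3.4) to (7.7, 3.7), a distance of √(0.8² + 0.3²) ≈ 0.9.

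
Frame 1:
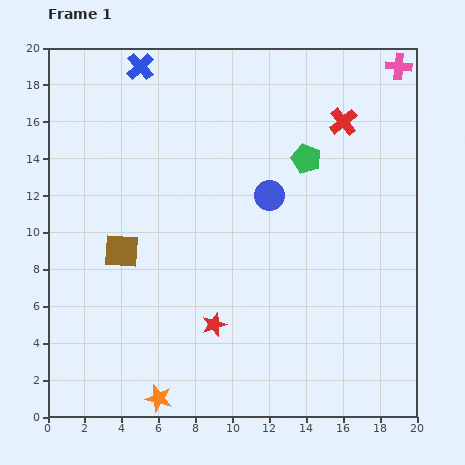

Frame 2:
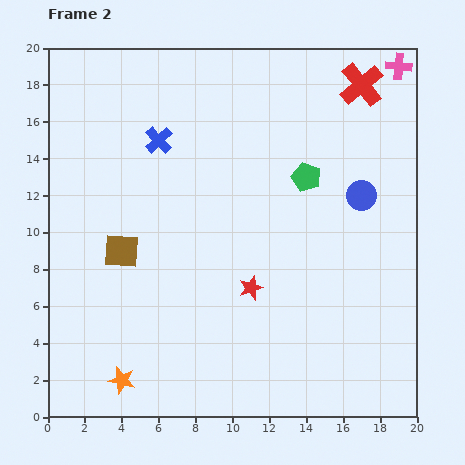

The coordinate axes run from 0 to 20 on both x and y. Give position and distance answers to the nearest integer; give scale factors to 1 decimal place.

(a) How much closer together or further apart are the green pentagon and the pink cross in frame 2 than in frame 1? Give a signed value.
+1

Distance in frame 1: 7. Distance in frame 2: 8.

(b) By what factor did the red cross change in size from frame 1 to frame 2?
1.6×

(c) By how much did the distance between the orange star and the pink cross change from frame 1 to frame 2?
+1

Distance in frame 1: 22. Distance in frame 2: 23.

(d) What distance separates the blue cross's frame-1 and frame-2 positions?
4

The blue cross moved from (5, 19) to (6, 15), a distance of √(1² + 4²) ≈ 4.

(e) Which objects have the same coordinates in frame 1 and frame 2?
the brown square, the pink cross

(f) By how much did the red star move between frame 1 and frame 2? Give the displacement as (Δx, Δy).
(2, 2)

The red star was at (9, 5) in frame 1 and (11, 7) in frame 2.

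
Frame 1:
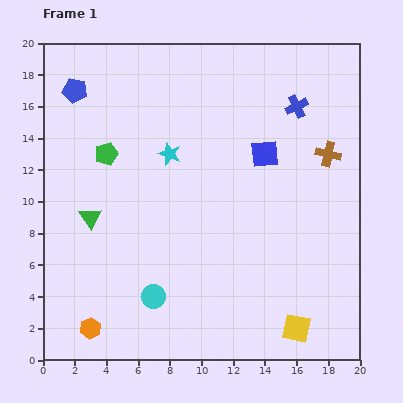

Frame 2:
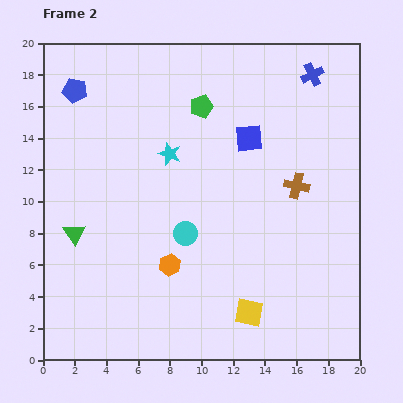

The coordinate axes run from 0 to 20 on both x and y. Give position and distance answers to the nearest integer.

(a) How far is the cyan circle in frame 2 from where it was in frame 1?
4

The cyan circle moved from (7, 4) to (9, 8), a distance of √(2² + 4²) ≈ 4.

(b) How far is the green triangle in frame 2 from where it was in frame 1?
1

The green triangle moved from (3, 9) to (2, 8), a distance of √(1² + 1²) ≈ 1.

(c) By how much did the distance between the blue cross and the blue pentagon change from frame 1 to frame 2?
+1

Distance in frame 1: 14. Distance in frame 2: 15.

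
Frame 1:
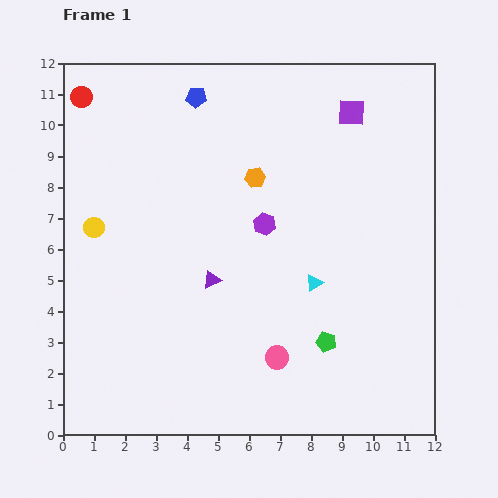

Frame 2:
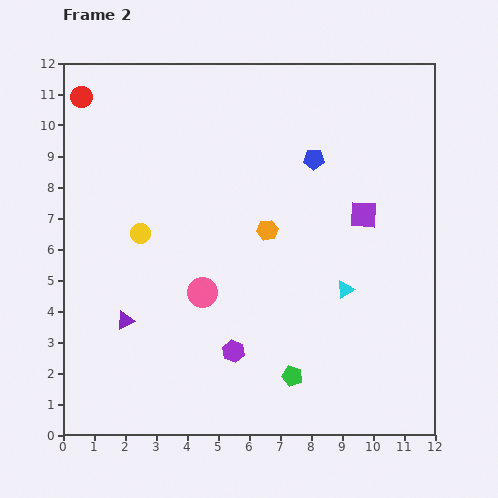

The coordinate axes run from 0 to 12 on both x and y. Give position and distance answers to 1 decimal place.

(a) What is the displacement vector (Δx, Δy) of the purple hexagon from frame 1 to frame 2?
(-1.0, -4.1)

The purple hexagon was at (6.5, 6.8) in frame 1 and (5.5, 2.7) in frame 2.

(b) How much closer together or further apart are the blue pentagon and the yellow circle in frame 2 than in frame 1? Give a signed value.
+0.8

Distance in frame 1: 5.3. Distance in frame 2: 6.1.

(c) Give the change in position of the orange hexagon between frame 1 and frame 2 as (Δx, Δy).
(0.4, -1.7)

The orange hexagon was at (6.2, 8.3) in frame 1 and (6.6, 6.6) in frame 2.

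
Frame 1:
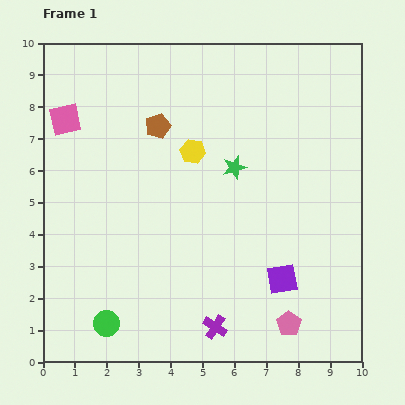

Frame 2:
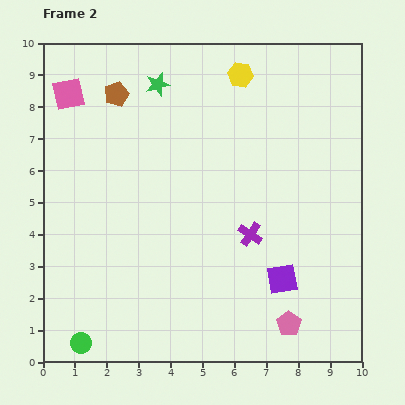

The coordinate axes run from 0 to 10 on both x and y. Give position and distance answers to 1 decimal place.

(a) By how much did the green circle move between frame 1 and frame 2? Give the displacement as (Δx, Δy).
(-0.8, -0.6)

The green circle was at (2.0, 1.2) in frame 1 and (1.2, 0.6) in frame 2.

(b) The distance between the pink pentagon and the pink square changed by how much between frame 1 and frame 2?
+0.5

Distance in frame 1: 9.5. Distance in frame 2: 10.0.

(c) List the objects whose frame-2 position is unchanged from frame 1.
the purple square, the pink pentagon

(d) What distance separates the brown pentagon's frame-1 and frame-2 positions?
1.6

The brown pentagon moved from (3.6, 7.4) to (2.3, 8.4), a distance of √(1.3² + 1.0²) ≈ 1.6.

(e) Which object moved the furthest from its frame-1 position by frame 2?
the green star

(moved 3.5; next 3.1)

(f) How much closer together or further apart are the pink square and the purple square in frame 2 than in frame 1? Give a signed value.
+0.5

Distance in frame 1: 8.4. Distance in frame 2: 8.9.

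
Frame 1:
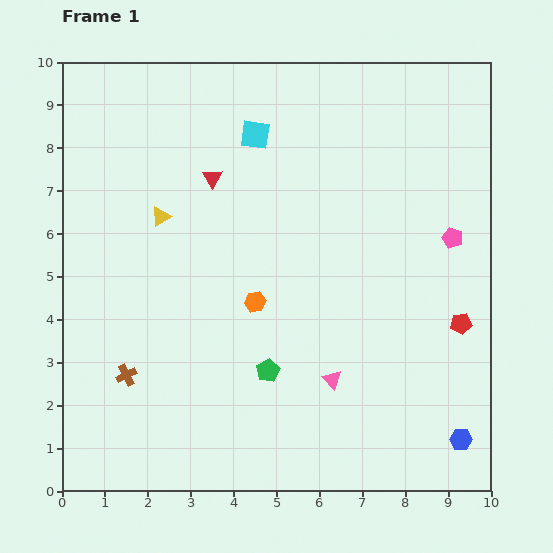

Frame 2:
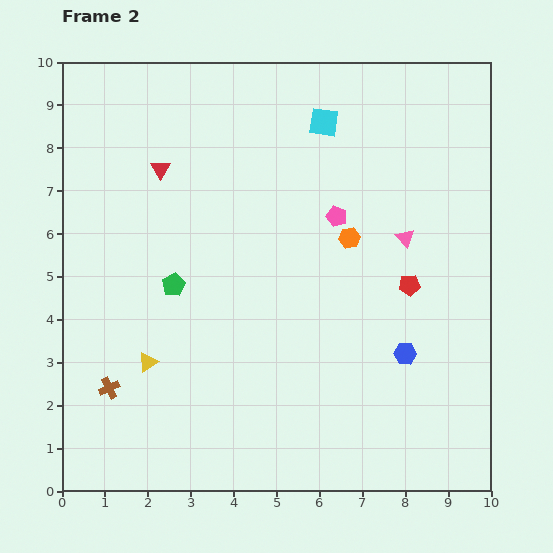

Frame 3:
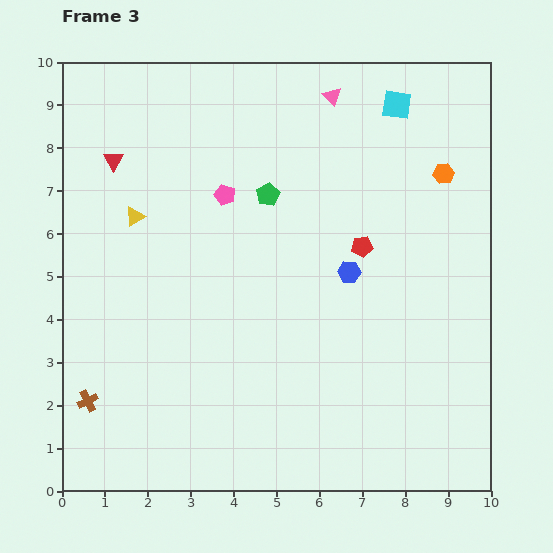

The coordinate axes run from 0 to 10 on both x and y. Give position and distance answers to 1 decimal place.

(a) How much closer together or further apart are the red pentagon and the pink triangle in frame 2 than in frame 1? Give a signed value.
-2.2

Distance in frame 1: 3.3. Distance in frame 2: 1.1.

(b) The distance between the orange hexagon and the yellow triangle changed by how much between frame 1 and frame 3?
+4.3

Distance in frame 1: 3.0. Distance in frame 3: 7.3.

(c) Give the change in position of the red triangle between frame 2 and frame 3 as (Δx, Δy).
(-1.1, 0.2)

The red triangle was at (2.3, 7.5) in frame 2 and (1.2, 7.7) in frame 3.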